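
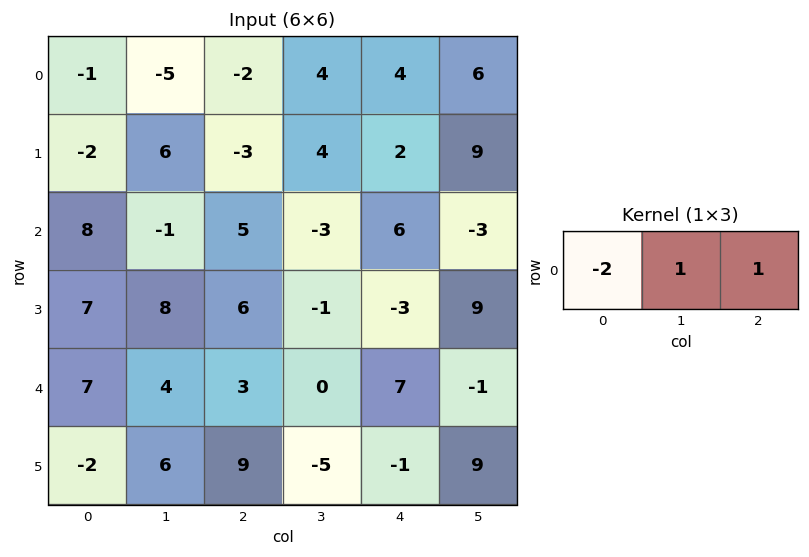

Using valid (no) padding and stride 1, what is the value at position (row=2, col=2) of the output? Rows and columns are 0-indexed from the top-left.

The receptive field on the input at this output position is [5 -3 6]. Elementwise product with the kernel and sum: 5·-2 + -3·1 + 6·1.

-7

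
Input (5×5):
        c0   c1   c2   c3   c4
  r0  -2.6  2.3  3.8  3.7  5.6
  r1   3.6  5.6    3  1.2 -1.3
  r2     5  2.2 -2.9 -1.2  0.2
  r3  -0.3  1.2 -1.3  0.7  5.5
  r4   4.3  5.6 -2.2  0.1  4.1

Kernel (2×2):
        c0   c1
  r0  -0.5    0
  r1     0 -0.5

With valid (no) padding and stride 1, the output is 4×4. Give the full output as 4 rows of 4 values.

-1.5 -2.65 -2.5 -1.2
-2.9 -1.35 -0.9 -0.7
-3.1 -0.45 1.1 -2.15
-2.65 0.5 0.6 -2.4

Output[0,0]: The receptive field on the input at this output position is [-2.6 2.3 / 3.6 5.6]. Elementwise product with the kernel and sum: -2.6·-0.5 + 5.6·-0.5.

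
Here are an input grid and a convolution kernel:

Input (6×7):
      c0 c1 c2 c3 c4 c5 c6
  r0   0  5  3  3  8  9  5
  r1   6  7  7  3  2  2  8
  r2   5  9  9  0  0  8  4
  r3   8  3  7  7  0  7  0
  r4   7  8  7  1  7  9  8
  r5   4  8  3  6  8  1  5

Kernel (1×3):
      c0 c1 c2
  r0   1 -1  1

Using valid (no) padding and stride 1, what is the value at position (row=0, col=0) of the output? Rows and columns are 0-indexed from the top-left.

-2

The receptive field on the input at this output position is [0 5 3]. Elementwise product with the kernel and sum: 0·1 + 5·-1 + 3·1.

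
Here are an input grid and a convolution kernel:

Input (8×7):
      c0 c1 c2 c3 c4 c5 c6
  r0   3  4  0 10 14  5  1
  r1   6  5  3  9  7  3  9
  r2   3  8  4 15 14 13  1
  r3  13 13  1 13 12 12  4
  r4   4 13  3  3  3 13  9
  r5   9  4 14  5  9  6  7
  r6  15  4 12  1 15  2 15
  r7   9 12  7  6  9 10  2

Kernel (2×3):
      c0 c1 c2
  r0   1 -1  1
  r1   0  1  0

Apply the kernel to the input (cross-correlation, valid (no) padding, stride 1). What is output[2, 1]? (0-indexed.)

20

The receptive field on the input at this output position is [8 4 15 / 13 1 13]. Elementwise product with the kernel and sum: 8·1 + 4·-1 + 15·1 + 1·1.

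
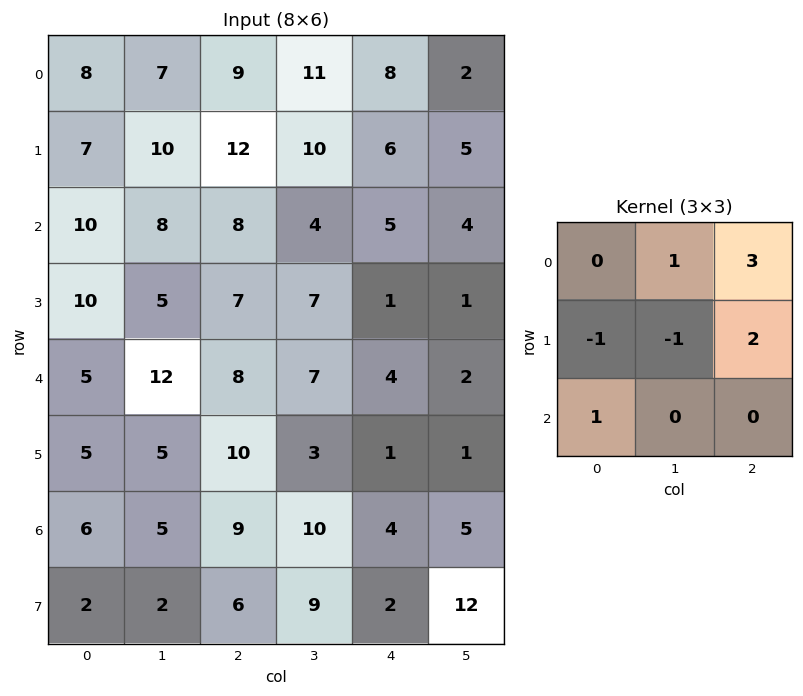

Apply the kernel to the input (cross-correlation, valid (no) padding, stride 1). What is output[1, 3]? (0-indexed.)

27

The receptive field on the input at this output position is [10 6 5 / 4 5 4 / 7 1 1]. Elementwise product with the kernel and sum: 6·1 + 5·3 + 4·-1 + 5·-1 + 4·2 + 7·1.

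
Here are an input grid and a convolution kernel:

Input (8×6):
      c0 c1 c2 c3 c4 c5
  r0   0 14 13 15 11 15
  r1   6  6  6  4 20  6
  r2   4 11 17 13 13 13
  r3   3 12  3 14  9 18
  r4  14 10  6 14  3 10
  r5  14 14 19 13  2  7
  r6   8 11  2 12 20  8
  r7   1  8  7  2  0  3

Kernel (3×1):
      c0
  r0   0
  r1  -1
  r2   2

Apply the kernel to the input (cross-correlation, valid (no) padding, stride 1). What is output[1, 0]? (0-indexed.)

The receptive field on the input at this output position is [6 / 4 / 3]. Elementwise product with the kernel and sum: 4·-1 + 3·2.

2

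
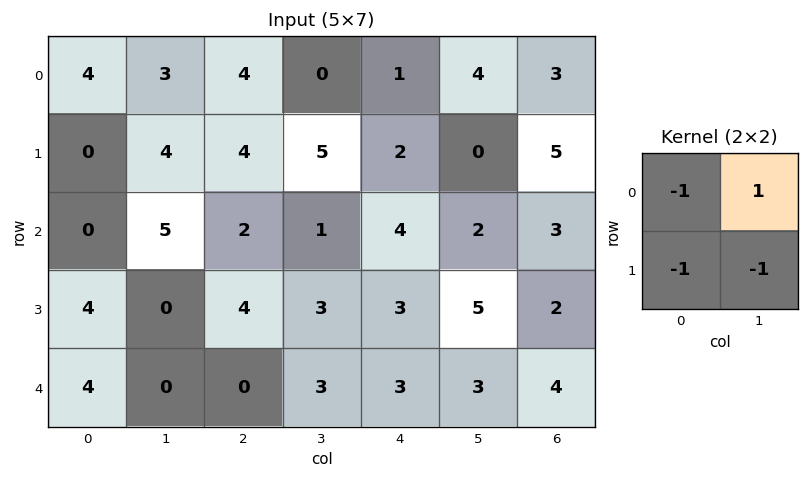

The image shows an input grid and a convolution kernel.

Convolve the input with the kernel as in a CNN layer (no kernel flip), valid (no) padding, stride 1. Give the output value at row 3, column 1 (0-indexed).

The receptive field on the input at this output position is [0 4 / 0 0]. Elementwise product with the kernel and sum: 0·-1 + 4·1 + 0·-1 + 0·-1.

4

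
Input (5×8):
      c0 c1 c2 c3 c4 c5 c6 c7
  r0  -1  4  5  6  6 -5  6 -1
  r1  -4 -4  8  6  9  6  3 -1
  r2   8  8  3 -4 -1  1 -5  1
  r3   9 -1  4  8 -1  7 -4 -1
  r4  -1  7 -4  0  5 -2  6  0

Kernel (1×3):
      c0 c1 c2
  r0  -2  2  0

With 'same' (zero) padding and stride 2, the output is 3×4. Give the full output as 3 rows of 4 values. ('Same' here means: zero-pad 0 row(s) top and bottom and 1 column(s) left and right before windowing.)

Output[0,0]: The receptive field on the zero-padded input at this output position is [0 -1 4]. Elementwise product with the kernel and sum: 0·-2 + -1·2.
Output[0,1]: The receptive field on the zero-padded input at this output position is [4 5 6]. Elementwise product with the kernel and sum: 4·-2 + 5·2.

-2 2 0 22
16 -10 6 -12
-2 -22 10 16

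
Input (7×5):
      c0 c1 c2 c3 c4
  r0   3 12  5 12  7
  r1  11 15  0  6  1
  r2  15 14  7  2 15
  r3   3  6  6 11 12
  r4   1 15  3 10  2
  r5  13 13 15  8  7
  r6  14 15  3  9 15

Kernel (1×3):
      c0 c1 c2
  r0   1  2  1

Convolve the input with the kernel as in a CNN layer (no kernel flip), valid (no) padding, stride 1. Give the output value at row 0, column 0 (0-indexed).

32

The receptive field on the input at this output position is [3 12 5]. Elementwise product with the kernel and sum: 3·1 + 12·2 + 5·1.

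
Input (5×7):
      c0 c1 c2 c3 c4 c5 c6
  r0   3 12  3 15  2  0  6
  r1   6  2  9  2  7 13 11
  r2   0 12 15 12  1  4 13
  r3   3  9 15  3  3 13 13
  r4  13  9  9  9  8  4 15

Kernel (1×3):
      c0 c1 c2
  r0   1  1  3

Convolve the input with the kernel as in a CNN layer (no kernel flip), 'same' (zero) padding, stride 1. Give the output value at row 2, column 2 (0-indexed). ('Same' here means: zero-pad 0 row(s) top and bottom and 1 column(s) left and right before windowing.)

The receptive field on the zero-padded input at this output position is [12 15 12]. Elementwise product with the kernel and sum: 12·1 + 15·1 + 12·3.

63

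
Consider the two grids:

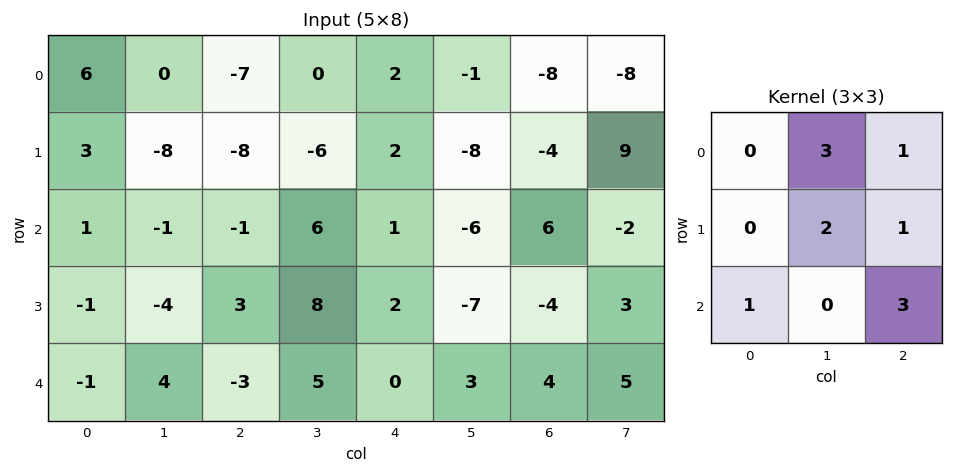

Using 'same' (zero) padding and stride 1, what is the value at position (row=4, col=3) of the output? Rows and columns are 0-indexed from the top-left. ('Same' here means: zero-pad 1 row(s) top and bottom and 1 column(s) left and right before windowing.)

36

The receptive field on the zero-padded input at this output position is [3 8 2 / -3 5 0 / 0 0 0]. Elementwise product with the kernel and sum: 8·3 + 2·1 + 5·2 + 0·1 + 0·1 + 0·3.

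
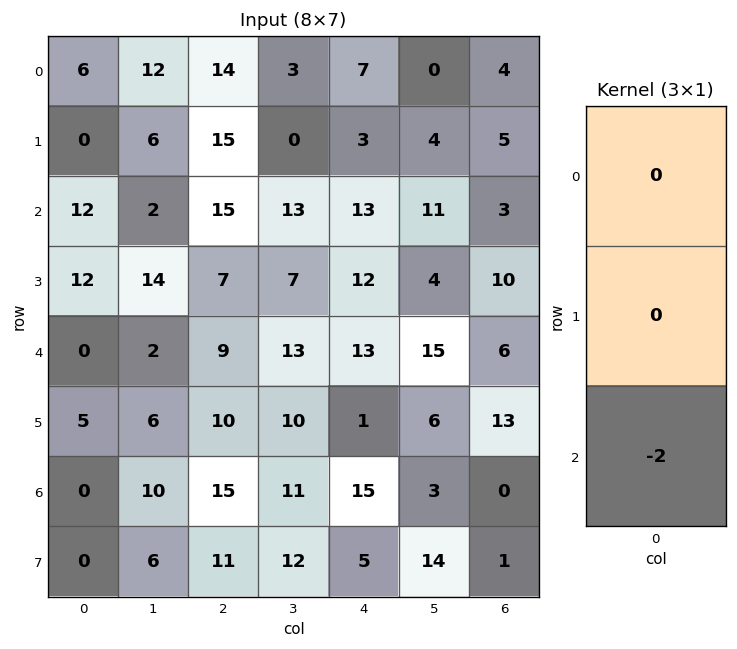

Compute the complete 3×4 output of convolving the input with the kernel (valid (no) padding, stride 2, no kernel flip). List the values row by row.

-24 -30 -26 -6
0 -18 -26 -12
0 -30 -30 0

Output[0,0]: The receptive field on the input at this output position is [6 / 0 / 12]. Elementwise product with the kernel and sum: 12·-2.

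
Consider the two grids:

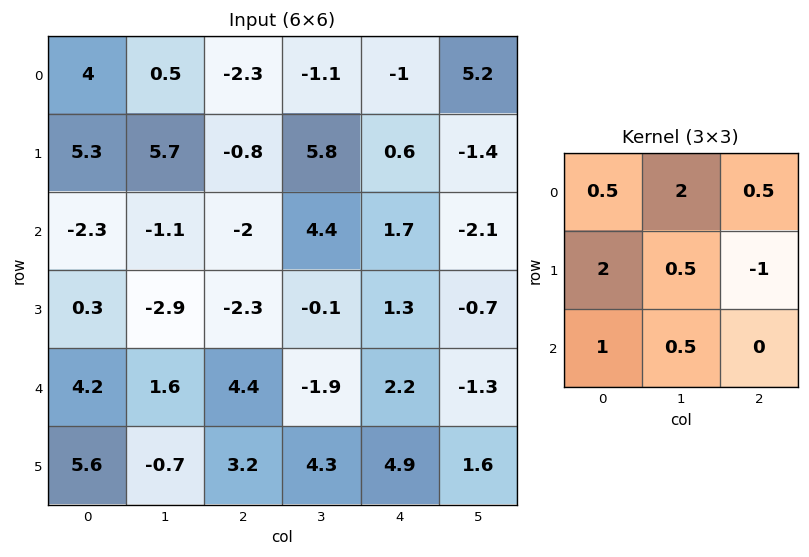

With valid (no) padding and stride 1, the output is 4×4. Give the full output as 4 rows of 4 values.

13.25 -1.8 -2.95 18.6
9.35 -7.5 5.65 15.7
2.1 -5.4 6.15 4.9
3.25 2.1 10.3 7.55

Output[0,0]: The receptive field on the input at this output position is [4 0.5 -2.3 / 5.3 5.7 -0.8 / -2.3 -1.1 -2]. Elementwise product with the kernel and sum: 4·0.5 + 0.5·2 + -2.3·0.5 + 5.3·2 + 5.7·0.5 + -0.8·-1 + -2.3·1 + -1.1·0.5.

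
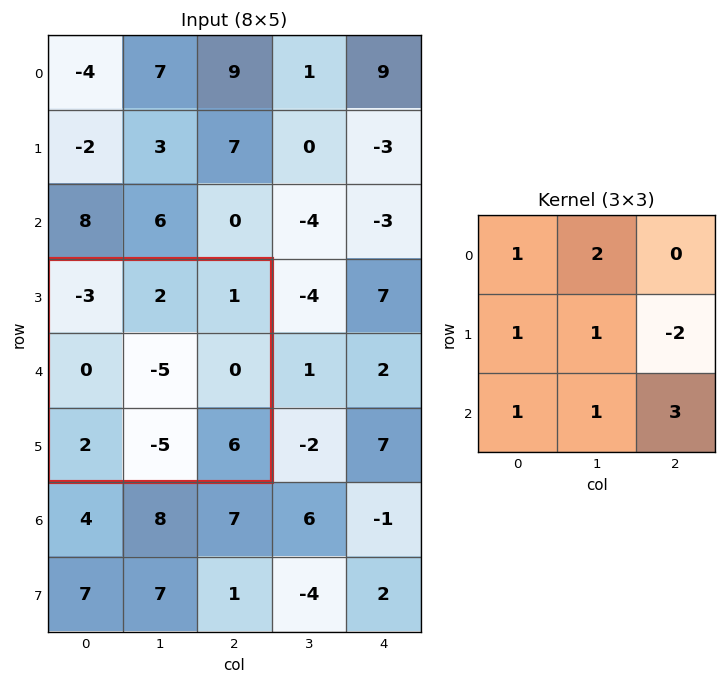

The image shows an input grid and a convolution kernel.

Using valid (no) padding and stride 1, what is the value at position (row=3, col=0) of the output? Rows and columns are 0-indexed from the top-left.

The receptive field on the input at this output position is [-3 2 1 / 0 -5 0 / 2 -5 6]. Elementwise product with the kernel and sum: -3·1 + 2·2 + 0·1 + -5·1 + 0·-2 + 2·1 + -5·1 + 6·3.

11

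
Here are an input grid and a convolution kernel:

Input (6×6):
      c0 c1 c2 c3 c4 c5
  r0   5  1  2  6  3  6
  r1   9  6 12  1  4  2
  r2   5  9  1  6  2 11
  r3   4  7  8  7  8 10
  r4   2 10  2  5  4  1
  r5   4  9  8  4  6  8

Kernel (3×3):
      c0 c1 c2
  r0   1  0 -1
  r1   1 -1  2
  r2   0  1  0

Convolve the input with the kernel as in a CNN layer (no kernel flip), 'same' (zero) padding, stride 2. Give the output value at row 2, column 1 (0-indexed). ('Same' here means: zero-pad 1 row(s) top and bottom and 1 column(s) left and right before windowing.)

26

The receptive field on the zero-padded input at this output position is [7 8 7 / 10 2 5 / 9 8 4]. Elementwise product with the kernel and sum: 7·1 + 7·-1 + 10·1 + 2·-1 + 5·2 + 8·1.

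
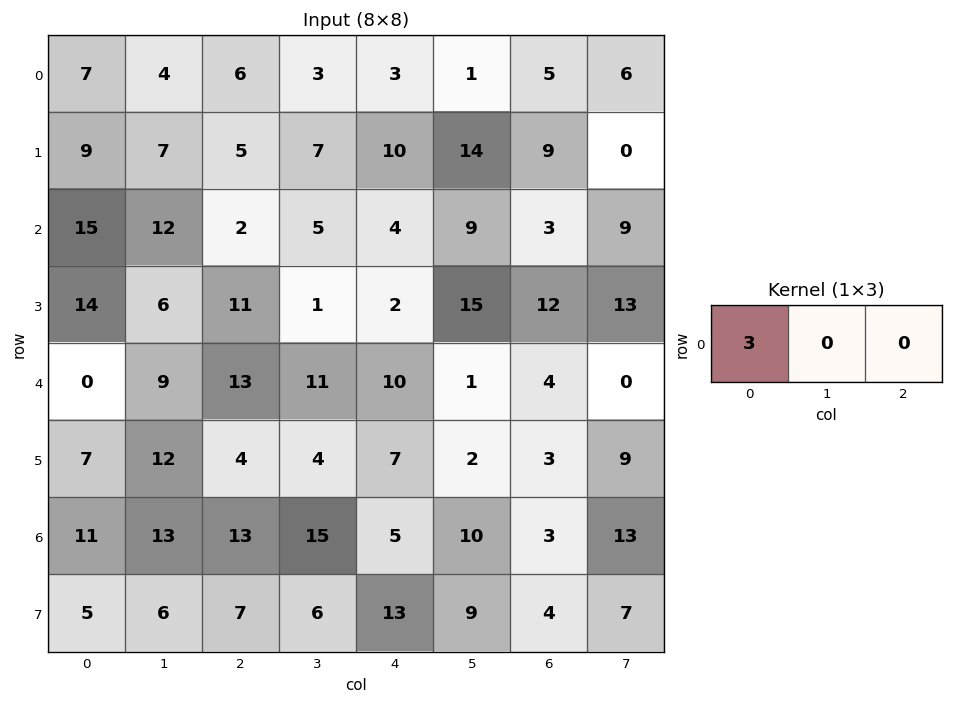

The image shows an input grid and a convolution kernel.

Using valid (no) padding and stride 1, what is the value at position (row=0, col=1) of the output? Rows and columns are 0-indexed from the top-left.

The receptive field on the input at this output position is [4 6 3]. Elementwise product with the kernel and sum: 4·3.

12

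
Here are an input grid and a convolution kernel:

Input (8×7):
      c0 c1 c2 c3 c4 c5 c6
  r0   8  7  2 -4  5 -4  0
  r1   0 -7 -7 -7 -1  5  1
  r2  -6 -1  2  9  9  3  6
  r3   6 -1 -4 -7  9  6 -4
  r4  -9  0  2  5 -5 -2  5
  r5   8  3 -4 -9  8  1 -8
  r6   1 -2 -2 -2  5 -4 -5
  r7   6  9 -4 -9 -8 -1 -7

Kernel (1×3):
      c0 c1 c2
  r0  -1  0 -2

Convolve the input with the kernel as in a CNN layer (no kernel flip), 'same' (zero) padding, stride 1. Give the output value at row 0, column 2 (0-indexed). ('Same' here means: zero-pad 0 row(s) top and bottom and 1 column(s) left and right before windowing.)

The receptive field on the zero-padded input at this output position is [7 2 -4]. Elementwise product with the kernel and sum: 7·-1 + -4·-2.

1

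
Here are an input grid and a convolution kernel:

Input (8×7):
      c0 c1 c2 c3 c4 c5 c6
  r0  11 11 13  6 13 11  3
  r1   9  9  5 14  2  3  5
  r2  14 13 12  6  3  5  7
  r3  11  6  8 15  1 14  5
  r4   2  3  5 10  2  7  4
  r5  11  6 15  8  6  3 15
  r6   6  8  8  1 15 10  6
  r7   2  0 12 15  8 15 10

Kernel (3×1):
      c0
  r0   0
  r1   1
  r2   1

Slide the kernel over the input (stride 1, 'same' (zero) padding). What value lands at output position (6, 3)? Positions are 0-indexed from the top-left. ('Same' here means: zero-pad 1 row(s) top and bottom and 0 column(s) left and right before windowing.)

The receptive field on the zero-padded input at this output position is [8 / 1 / 15]. Elementwise product with the kernel and sum: 1·1 + 15·1.

16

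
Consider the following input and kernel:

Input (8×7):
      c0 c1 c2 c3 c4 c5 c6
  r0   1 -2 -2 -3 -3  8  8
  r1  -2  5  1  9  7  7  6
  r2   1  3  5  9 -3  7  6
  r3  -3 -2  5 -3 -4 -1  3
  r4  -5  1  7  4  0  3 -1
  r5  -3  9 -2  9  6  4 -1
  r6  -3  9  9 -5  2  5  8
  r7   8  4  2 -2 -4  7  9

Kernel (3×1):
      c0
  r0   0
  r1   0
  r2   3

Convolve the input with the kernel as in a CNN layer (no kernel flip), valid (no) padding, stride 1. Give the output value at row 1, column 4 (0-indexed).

The receptive field on the input at this output position is [7 / -3 / -4]. Elementwise product with the kernel and sum: -4·3.

-12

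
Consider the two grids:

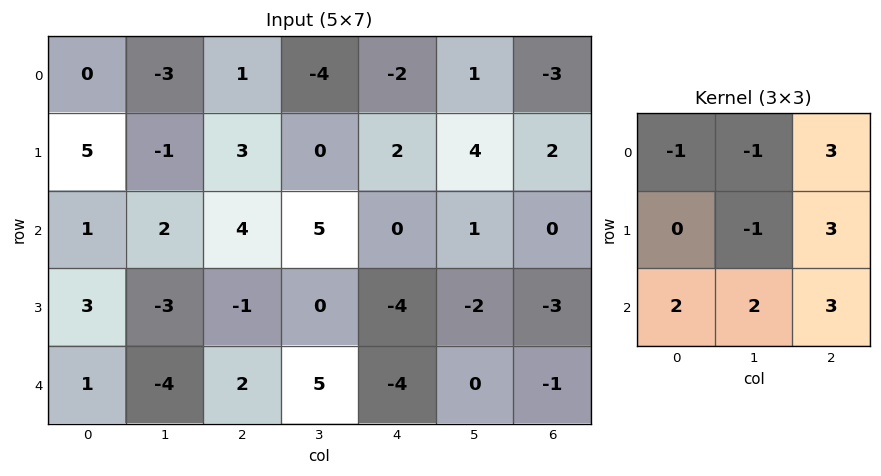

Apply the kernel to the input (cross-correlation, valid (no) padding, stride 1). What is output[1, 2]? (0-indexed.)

-16

The receptive field on the input at this output position is [3 0 2 / 4 5 0 / -1 0 -4]. Elementwise product with the kernel and sum: 3·-1 + 0·-1 + 2·3 + 5·-1 + 0·3 + -1·2 + 0·2 + -4·3.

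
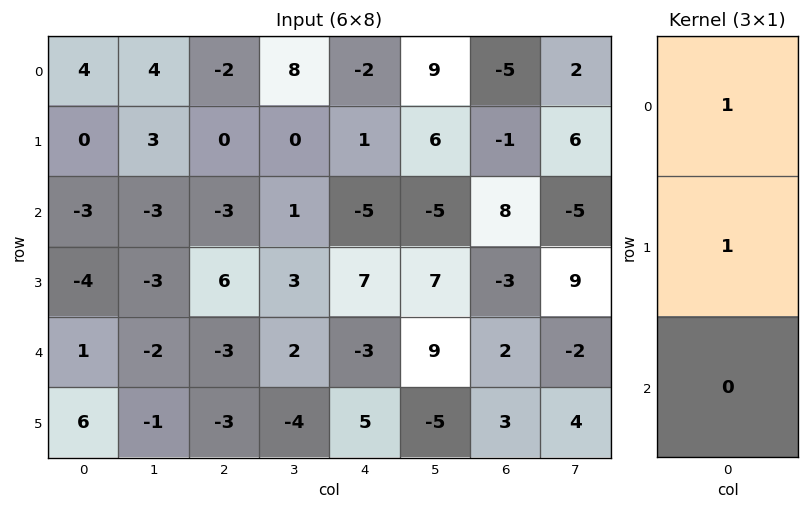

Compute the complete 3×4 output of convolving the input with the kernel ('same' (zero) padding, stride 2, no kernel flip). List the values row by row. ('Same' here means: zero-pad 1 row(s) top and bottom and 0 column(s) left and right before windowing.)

4 -2 -2 -5
-3 -3 -4 7
-3 3 4 -1

Output[0,0]: The receptive field on the zero-padded input at this output position is [0 / 4 / 0]. Elementwise product with the kernel and sum: 0·1 + 4·1.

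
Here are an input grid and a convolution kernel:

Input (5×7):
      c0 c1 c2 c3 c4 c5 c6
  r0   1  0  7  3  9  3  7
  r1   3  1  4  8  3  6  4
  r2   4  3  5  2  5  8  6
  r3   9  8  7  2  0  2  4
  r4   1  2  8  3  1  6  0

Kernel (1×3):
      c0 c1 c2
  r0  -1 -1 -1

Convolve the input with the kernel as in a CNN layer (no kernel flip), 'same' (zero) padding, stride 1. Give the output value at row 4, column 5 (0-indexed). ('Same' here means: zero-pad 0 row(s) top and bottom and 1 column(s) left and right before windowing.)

The receptive field on the zero-padded input at this output position is [1 6 0]. Elementwise product with the kernel and sum: 1·-1 + 6·-1 + 0·-1.

-7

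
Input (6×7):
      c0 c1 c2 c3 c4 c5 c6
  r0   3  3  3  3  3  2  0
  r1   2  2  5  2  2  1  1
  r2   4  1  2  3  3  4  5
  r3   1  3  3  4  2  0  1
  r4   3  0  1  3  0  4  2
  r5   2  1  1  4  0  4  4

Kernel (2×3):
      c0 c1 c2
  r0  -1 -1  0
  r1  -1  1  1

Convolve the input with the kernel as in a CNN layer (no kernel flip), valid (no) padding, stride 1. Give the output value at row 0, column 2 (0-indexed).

The receptive field on the input at this output position is [3 3 3 / 5 2 2]. Elementwise product with the kernel and sum: 3·-1 + 3·-1 + 5·-1 + 2·1 + 2·1.

-7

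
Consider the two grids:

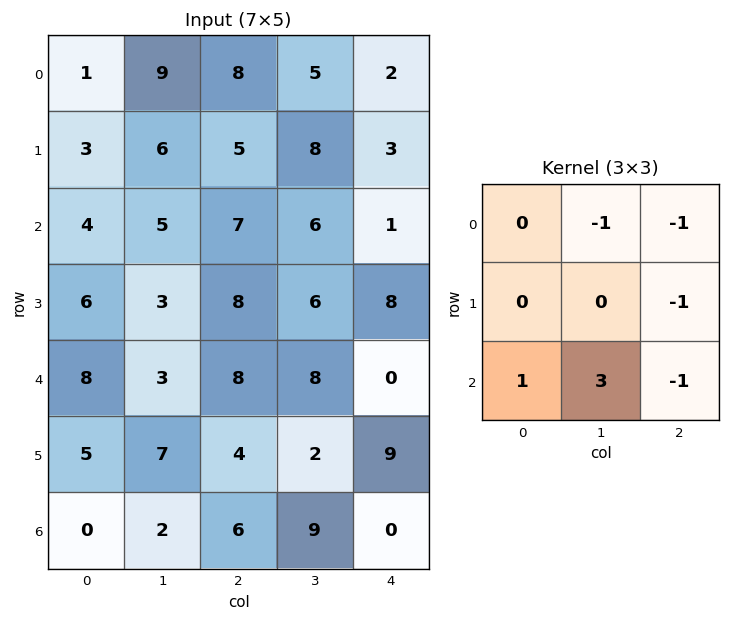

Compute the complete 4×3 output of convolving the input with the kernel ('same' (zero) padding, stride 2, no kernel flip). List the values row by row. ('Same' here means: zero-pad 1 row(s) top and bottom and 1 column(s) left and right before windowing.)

Output[0,0]: The receptive field on the zero-padded input at this output position is [0 0 0 / 0 1 9 / 0 3 6]. Elementwise product with the kernel and sum: 0·-1 + 0·-1 + 9·-1 + 0·1 + 3·3 + 6·-1.
Output[0,1]: The receptive field on the zero-padded input at this output position is [0 0 0 / 9 8 5 / 6 5 8]. Elementwise product with the kernel and sum: 0·-1 + 0·-1 + 5·-1 + 6·1 + 5·3 + 8·-1.

-6 8 17
1 2 27
-4 -5 21
-14 -15 -9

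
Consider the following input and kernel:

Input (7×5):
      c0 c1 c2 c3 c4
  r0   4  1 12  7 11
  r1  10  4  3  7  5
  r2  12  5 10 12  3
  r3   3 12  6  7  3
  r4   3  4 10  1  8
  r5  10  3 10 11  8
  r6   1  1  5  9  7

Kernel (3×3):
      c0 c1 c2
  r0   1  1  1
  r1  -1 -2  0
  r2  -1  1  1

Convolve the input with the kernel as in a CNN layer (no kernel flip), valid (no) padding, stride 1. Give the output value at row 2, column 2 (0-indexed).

4

The receptive field on the input at this output position is [10 12 3 / 6 7 3 / 10 1 8]. Elementwise product with the kernel and sum: 10·1 + 12·1 + 3·1 + 6·-1 + 7·-2 + 10·-1 + 1·1 + 8·1.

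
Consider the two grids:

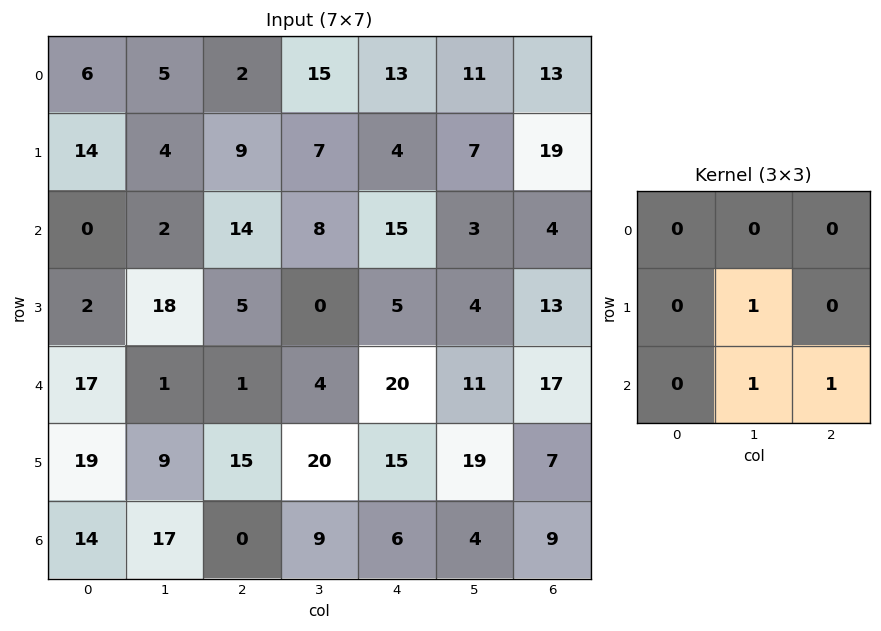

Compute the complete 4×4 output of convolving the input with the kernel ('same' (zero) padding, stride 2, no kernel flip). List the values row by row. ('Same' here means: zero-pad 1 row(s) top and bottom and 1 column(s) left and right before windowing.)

24 18 24 32
20 19 24 17
45 36 54 24
14 0 6 9

Output[0,0]: The receptive field on the zero-padded input at this output position is [0 0 0 / 0 6 5 / 0 14 4]. Elementwise product with the kernel and sum: 6·1 + 14·1 + 4·1.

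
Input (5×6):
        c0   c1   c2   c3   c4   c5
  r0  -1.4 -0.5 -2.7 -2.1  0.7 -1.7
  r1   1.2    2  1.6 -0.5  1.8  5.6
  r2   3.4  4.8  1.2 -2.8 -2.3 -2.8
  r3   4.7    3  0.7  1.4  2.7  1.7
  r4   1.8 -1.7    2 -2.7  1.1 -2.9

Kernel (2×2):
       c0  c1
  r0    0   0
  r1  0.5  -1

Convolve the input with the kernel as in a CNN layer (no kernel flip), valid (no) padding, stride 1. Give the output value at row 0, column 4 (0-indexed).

The receptive field on the input at this output position is [0.7 -1.7 / 1.8 5.6]. Elementwise product with the kernel and sum: 1.8·0.5 + 5.6·-1.

-4.7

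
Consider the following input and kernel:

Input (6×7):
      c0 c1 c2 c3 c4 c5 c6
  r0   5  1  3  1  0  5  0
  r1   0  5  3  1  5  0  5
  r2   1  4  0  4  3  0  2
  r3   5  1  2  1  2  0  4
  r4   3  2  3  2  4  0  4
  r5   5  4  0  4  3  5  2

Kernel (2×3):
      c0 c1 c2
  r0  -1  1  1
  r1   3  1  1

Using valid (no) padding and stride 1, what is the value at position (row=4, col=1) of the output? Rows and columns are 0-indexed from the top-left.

The receptive field on the input at this output position is [2 3 2 / 4 0 4]. Elementwise product with the kernel and sum: 2·-1 + 3·1 + 2·1 + 4·3 + 0·1 + 4·1.

19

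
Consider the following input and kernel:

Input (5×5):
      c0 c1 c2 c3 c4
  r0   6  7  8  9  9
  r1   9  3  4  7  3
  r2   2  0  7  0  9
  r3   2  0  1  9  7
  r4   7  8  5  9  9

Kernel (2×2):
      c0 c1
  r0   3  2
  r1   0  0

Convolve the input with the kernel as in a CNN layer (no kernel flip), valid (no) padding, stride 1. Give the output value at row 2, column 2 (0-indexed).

21

The receptive field on the input at this output position is [7 0 / 1 9]. Elementwise product with the kernel and sum: 7·3 + 0·2.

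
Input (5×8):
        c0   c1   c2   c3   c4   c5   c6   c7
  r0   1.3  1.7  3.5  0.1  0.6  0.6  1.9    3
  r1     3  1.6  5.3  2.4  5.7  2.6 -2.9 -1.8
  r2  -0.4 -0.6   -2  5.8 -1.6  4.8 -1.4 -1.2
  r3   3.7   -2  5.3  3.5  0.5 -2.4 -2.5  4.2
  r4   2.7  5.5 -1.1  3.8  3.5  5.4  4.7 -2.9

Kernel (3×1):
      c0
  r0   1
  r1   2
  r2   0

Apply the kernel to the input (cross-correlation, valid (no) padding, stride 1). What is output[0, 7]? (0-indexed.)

The receptive field on the input at this output position is [3 / -1.8 / -1.2]. Elementwise product with the kernel and sum: 3·1 + -1.8·2.

-0.6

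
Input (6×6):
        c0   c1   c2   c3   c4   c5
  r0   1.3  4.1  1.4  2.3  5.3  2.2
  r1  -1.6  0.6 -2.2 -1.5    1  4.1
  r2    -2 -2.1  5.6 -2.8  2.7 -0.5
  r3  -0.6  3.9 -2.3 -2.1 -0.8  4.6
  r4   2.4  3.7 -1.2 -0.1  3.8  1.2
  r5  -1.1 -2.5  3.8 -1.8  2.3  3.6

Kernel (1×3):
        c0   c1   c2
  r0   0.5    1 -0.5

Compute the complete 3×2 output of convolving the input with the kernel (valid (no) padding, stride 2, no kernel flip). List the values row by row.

Output[0,0]: The receptive field on the input at this output position is [1.3 4.1 1.4]. Elementwise product with the kernel and sum: 1.3·0.5 + 4.1·1 + 1.4·-0.5.

4.05 0.35
-5.9 -1.35
5.5 -2.6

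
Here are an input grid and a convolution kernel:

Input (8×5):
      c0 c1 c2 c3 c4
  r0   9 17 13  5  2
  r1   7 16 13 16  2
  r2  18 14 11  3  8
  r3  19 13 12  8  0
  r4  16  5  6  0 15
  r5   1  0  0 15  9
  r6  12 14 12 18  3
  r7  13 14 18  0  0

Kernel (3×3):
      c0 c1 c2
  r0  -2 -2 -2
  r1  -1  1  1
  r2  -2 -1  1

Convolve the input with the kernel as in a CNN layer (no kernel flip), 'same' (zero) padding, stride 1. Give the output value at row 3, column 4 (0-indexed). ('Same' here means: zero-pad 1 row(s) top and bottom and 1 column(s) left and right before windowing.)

-45

The receptive field on the zero-padded input at this output position is [3 8 0 / 8 0 0 / 0 15 0]. Elementwise product with the kernel and sum: 3·-2 + 8·-2 + 0·-2 + 8·-1 + 0·1 + 0·1 + 0·-2 + 15·-1 + 0·1.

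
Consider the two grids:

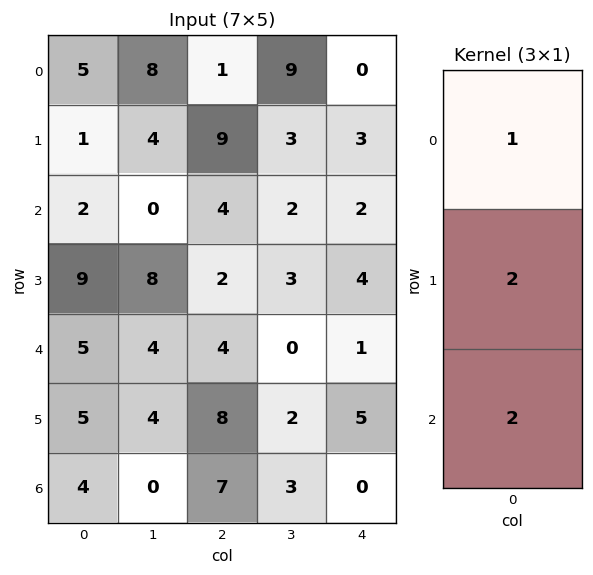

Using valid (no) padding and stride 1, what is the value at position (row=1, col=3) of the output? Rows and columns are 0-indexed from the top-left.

13

The receptive field on the input at this output position is [3 / 2 / 3]. Elementwise product with the kernel and sum: 3·1 + 2·2 + 3·2.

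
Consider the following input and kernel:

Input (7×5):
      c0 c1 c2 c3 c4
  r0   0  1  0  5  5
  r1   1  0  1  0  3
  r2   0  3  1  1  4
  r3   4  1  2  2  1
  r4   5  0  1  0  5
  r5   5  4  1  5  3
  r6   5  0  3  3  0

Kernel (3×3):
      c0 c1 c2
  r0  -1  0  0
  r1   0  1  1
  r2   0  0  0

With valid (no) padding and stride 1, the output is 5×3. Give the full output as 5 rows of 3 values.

1 0 3
3 2 4
3 1 2
-3 0 3
0 6 7

Output[0,0]: The receptive field on the input at this output position is [0 1 0 / 1 0 1 / 0 3 1]. Elementwise product with the kernel and sum: 0·-1 + 0·1 + 1·1.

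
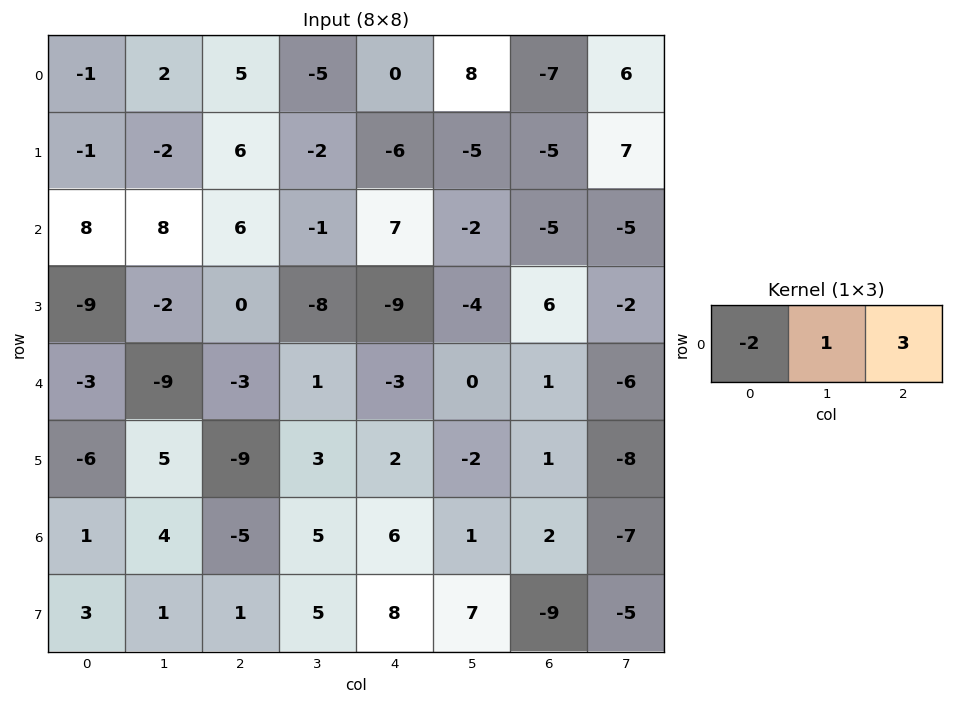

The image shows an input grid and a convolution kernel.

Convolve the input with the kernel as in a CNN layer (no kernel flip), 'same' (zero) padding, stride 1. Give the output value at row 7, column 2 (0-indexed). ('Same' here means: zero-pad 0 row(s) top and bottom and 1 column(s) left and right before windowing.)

The receptive field on the zero-padded input at this output position is [1 1 5]. Elementwise product with the kernel and sum: 1·-2 + 1·1 + 5·3.

14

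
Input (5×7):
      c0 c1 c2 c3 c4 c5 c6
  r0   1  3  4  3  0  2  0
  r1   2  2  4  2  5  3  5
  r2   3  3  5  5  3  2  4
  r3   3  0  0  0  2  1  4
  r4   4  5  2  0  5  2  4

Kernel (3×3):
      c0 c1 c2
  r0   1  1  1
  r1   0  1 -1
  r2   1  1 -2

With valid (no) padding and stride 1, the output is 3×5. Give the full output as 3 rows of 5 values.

2 10 8 11 -3
9 8 9 11 6
16 20 3 12 5

Output[0,0]: The receptive field on the input at this output position is [1 3 4 / 2 2 4 / 3 3 5]. Elementwise product with the kernel and sum: 1·1 + 3·1 + 4·1 + 2·1 + 4·-1 + 3·1 + 3·1 + 5·-2.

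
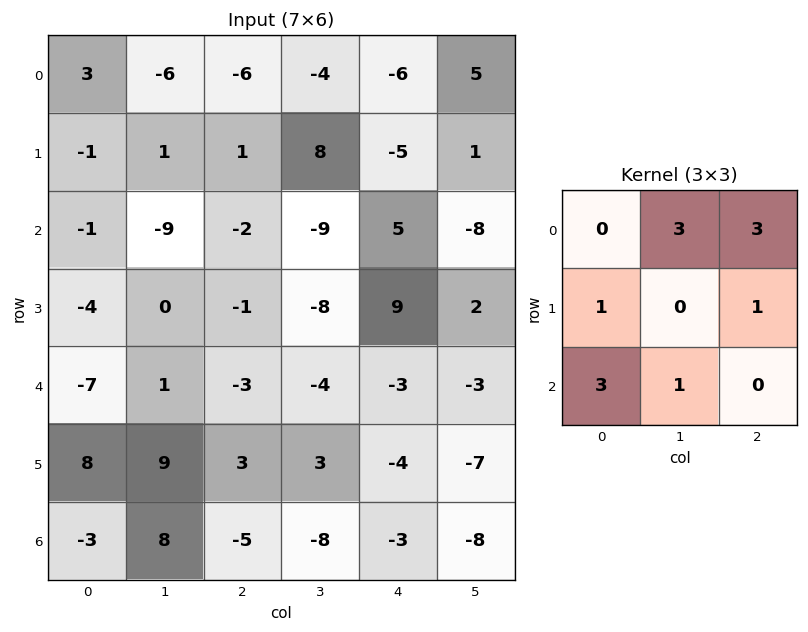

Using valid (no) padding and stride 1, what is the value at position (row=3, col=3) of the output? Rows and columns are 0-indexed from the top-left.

The receptive field on the input at this output position is [-8 9 2 / -4 -3 -3 / 3 -4 -7]. Elementwise product with the kernel and sum: 9·3 + 2·3 + -4·1 + -3·1 + 3·3 + -4·1.

31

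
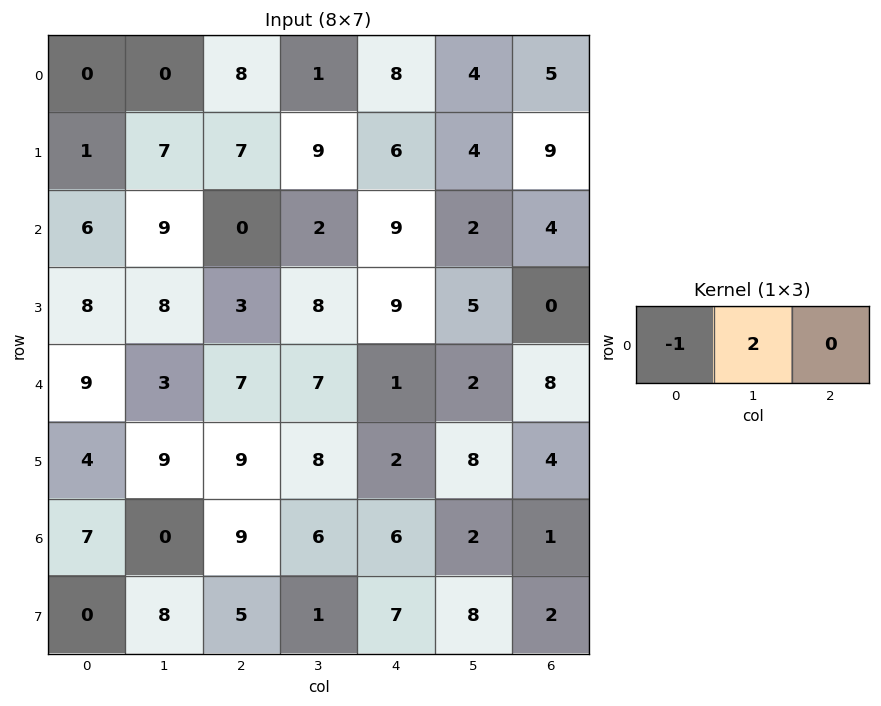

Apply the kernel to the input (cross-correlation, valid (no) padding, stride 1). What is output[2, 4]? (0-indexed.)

-5

The receptive field on the input at this output position is [9 2 4]. Elementwise product with the kernel and sum: 9·-1 + 2·2.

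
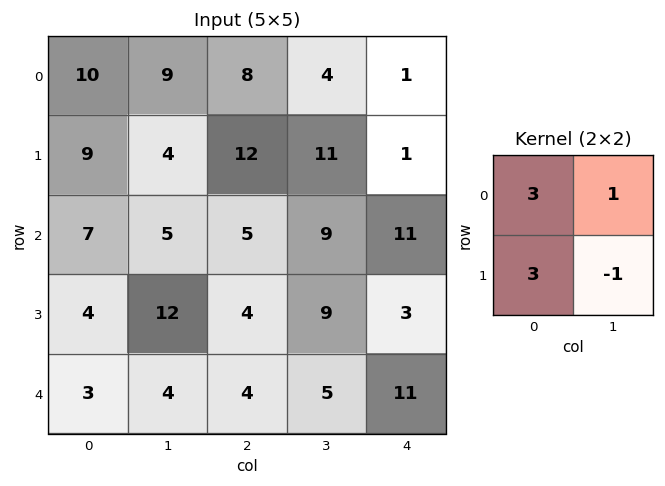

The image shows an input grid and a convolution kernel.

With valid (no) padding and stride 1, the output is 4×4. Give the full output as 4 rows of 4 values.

Output[0,0]: The receptive field on the input at this output position is [10 9 / 9 4]. Elementwise product with the kernel and sum: 10·3 + 9·1 + 9·3 + 4·-1.

62 35 53 45
47 34 53 50
26 52 27 62
29 48 28 34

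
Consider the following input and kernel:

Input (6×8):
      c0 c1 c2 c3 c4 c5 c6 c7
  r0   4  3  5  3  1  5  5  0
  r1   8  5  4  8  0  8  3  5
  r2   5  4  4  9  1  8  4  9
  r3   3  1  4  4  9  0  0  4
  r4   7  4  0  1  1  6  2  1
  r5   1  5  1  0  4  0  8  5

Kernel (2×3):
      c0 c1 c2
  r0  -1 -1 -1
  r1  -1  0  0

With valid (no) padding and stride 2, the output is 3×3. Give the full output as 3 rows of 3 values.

Output[0,0]: The receptive field on the input at this output position is [4 3 5 / 8 5 4]. Elementwise product with the kernel and sum: 4·-1 + 3·-1 + 5·-1 + 8·-1.
Output[0,1]: The receptive field on the input at this output position is [5 3 1 / 4 8 0]. Elementwise product with the kernel and sum: 5·-1 + 3·-1 + 1·-1 + 4·-1.

-20 -13 -11
-16 -18 -22
-12 -3 -13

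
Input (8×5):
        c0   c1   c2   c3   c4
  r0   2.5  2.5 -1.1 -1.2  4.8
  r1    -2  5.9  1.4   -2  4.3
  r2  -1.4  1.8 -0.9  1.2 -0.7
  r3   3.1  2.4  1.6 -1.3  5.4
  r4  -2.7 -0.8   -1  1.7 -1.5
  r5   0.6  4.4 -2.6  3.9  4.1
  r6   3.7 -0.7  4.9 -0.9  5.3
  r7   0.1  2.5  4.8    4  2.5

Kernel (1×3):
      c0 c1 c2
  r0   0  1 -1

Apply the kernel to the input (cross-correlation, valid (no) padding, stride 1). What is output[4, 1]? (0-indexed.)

The receptive field on the input at this output position is [-0.8 -1 1.7]. Elementwise product with the kernel and sum: -1·1 + 1.7·-1.

-2.7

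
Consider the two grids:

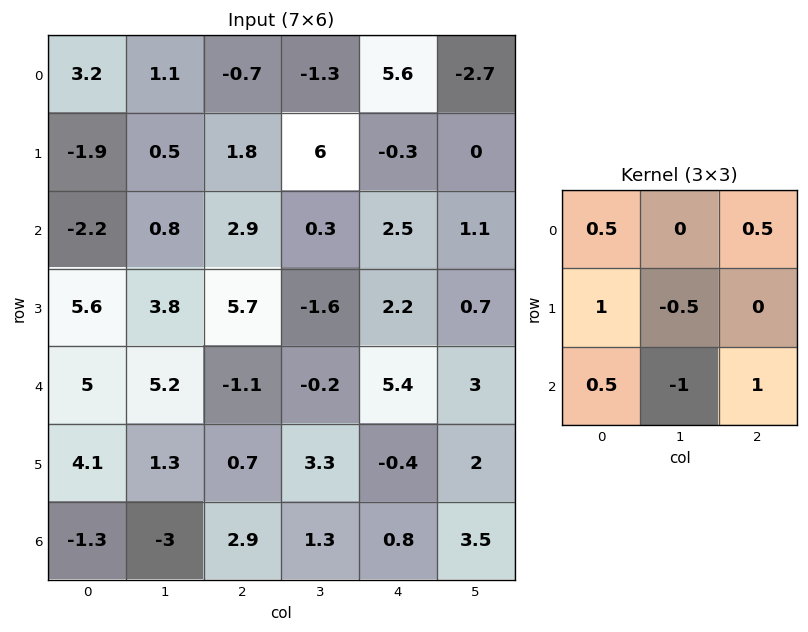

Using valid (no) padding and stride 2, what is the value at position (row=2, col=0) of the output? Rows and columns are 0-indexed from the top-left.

10.65

The receptive field on the input at this output position is [5 5.2 -1.1 / 4.1 1.3 0.7 / -1.3 -3 2.9]. Elementwise product with the kernel and sum: 5·0.5 + -1.1·0.5 + 4.1·1 + 1.3·-0.5 + -1.3·0.5 + -3·-1 + 2.9·1.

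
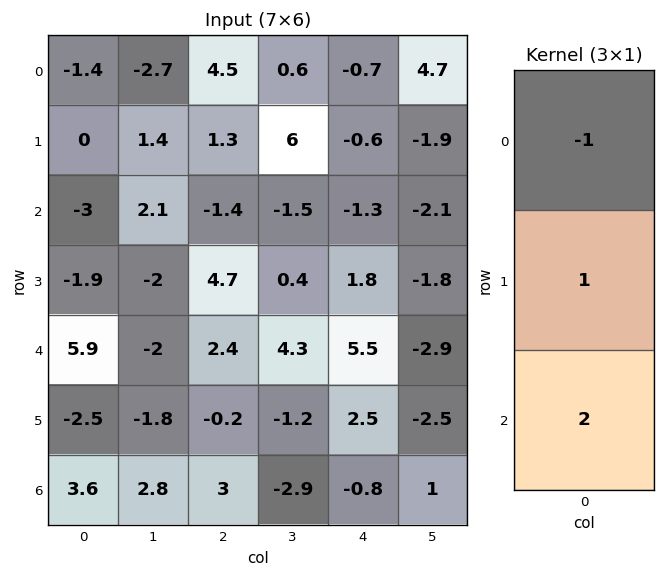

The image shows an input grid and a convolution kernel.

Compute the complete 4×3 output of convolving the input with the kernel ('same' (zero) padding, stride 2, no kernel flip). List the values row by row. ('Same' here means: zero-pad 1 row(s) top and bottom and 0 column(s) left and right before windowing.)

Output[0,0]: The receptive field on the zero-padded input at this output position is [0 / -1.4 / 0]. Elementwise product with the kernel and sum: 0·-1 + -1.4·1 + 0·2.

-1.4 7.1 -1.9
-6.8 6.7 2.9
2.8 -2.7 8.7
6.1 3.2 -3.3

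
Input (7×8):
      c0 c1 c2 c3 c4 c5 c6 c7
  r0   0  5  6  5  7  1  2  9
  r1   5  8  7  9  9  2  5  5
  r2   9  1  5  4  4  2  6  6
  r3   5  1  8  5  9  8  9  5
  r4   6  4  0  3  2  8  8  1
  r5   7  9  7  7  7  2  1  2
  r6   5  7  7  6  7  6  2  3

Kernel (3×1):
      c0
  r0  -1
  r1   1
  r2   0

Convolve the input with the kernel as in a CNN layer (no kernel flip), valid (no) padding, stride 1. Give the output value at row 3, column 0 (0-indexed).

1

The receptive field on the input at this output position is [5 / 6 / 7]. Elementwise product with the kernel and sum: 5·-1 + 6·1.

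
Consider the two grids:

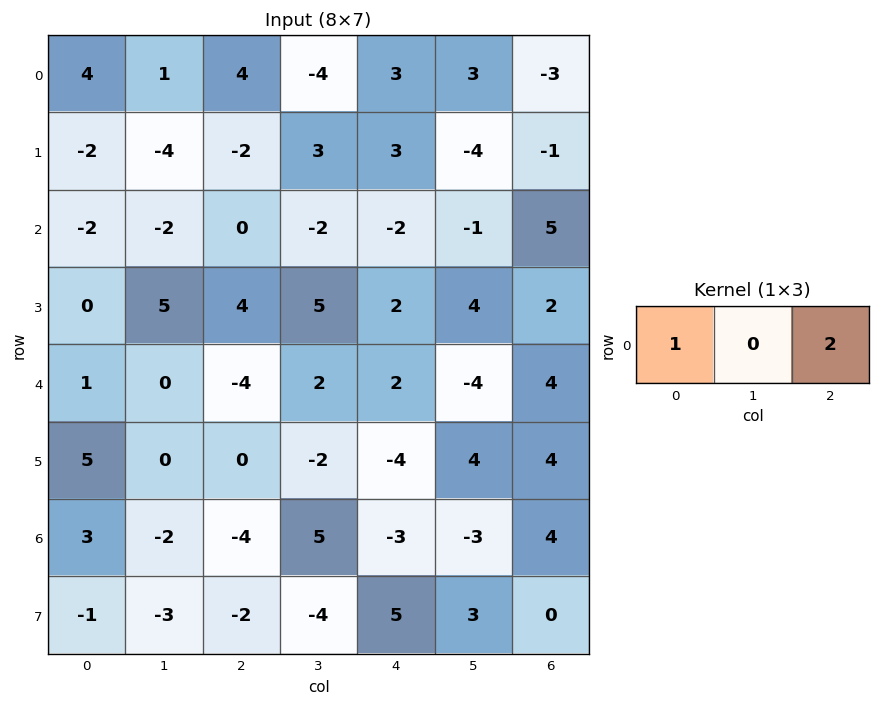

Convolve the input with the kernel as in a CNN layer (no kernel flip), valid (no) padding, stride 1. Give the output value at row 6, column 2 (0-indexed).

-10

The receptive field on the input at this output position is [-4 5 -3]. Elementwise product with the kernel and sum: -4·1 + -3·2.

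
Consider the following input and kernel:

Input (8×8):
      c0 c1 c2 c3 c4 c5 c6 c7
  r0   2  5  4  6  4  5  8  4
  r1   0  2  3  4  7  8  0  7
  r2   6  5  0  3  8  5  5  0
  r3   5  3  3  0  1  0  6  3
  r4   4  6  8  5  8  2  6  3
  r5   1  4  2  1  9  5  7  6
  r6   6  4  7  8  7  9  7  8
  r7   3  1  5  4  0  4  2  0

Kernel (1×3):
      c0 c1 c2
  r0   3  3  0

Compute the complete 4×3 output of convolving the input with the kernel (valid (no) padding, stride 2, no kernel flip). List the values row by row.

21 30 27
33 9 39
30 39 30
30 45 48

Output[0,0]: The receptive field on the input at this output position is [2 5 4]. Elementwise product with the kernel and sum: 2·3 + 5·3.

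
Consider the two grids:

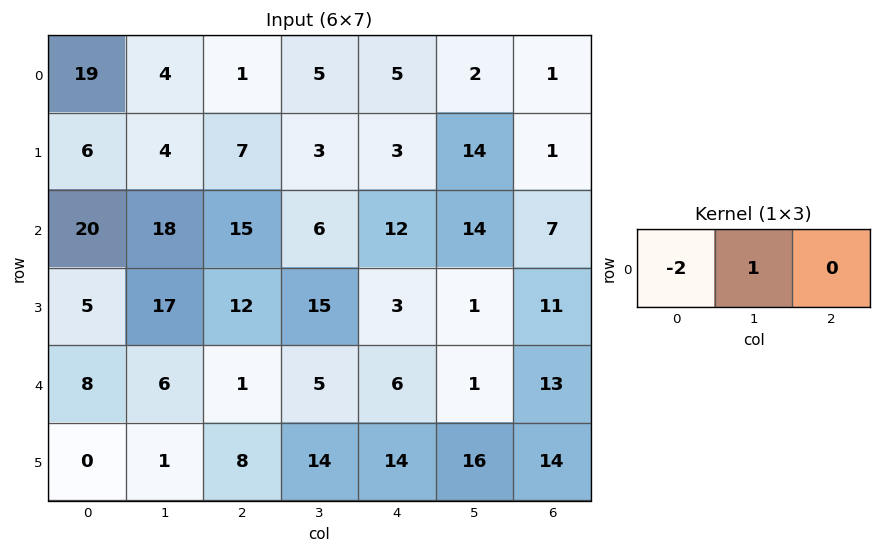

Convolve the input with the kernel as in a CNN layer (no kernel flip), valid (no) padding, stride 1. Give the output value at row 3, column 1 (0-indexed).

-22

The receptive field on the input at this output position is [17 12 15]. Elementwise product with the kernel and sum: 17·-2 + 12·1.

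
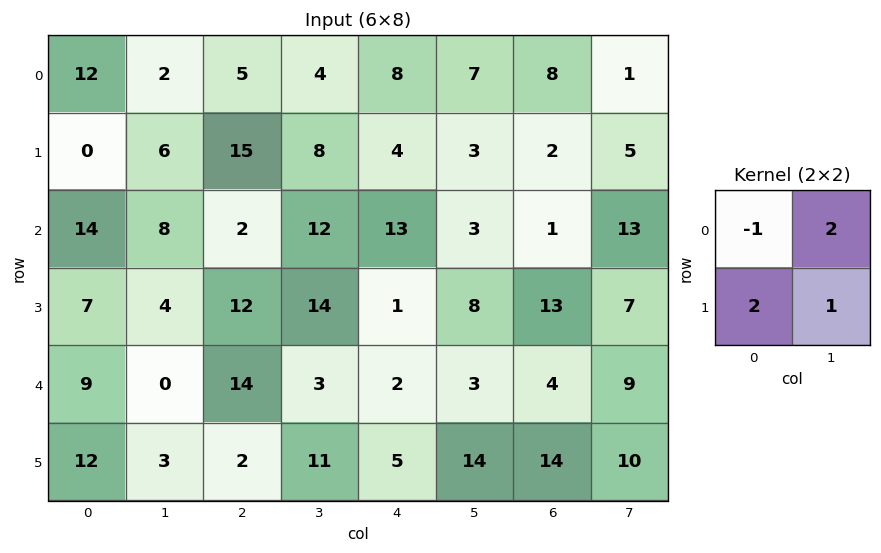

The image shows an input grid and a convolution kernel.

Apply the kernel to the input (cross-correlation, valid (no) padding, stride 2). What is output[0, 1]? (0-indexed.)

The receptive field on the input at this output position is [5 4 / 15 8]. Elementwise product with the kernel and sum: 5·-1 + 4·2 + 15·2 + 8·1.

41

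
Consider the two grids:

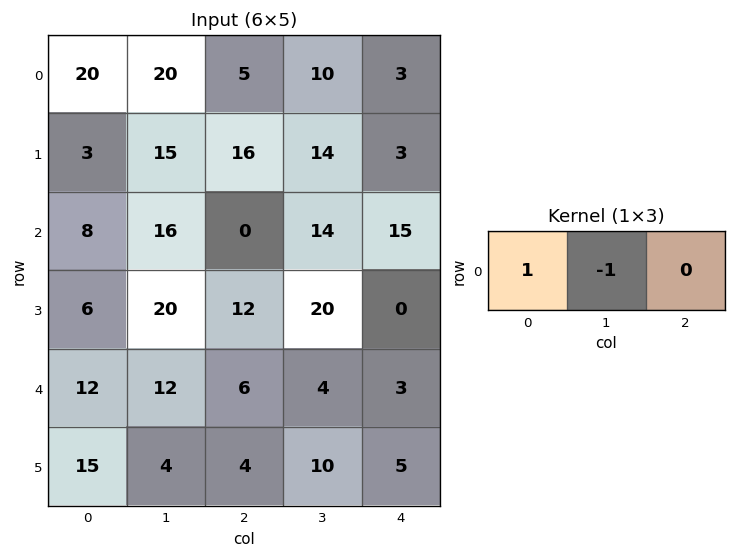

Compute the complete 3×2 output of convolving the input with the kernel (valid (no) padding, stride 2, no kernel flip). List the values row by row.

Output[0,0]: The receptive field on the input at this output position is [20 20 5]. Elementwise product with the kernel and sum: 20·1 + 20·-1.

0 -5
-8 -14
0 2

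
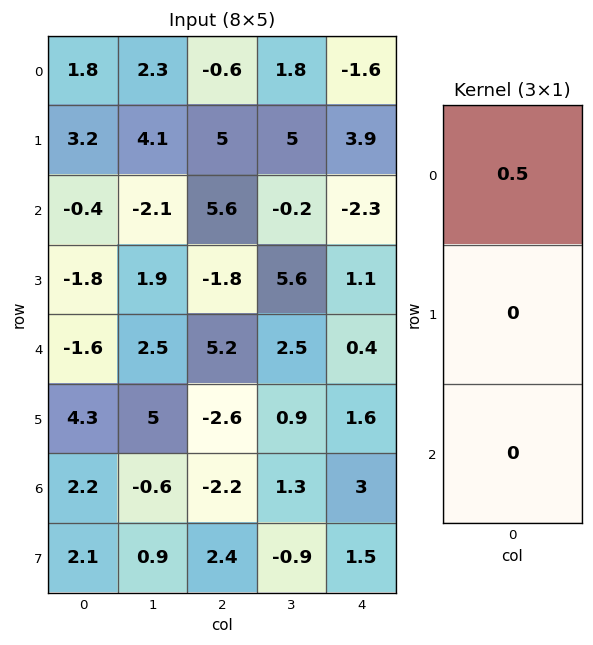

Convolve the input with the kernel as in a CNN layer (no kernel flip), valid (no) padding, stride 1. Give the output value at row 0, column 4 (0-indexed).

-0.8

The receptive field on the input at this output position is [-1.6 / 3.9 / -2.3]. Elementwise product with the kernel and sum: -1.6·0.5.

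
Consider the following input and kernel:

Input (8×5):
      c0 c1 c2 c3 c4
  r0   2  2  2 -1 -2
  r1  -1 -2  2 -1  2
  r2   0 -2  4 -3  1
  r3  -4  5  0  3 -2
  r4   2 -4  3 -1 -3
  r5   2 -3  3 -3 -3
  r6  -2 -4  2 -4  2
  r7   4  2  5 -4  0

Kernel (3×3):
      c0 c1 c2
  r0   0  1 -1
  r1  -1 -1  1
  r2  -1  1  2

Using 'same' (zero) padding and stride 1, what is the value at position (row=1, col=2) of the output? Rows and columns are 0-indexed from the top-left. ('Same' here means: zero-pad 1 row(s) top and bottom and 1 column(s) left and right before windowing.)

The receptive field on the zero-padded input at this output position is [2 2 -1 / -2 2 -1 / -2 4 -3]. Elementwise product with the kernel and sum: 2·1 + -1·-1 + -2·-1 + 2·-1 + -1·1 + -2·-1 + 4·1 + -3·2.

2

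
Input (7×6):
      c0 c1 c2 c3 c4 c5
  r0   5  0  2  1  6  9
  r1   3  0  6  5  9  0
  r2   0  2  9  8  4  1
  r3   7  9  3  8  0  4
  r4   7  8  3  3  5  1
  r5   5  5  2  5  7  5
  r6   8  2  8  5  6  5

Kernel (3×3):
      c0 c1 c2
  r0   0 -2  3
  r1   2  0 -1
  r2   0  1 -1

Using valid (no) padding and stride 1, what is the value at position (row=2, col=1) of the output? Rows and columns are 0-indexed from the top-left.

16

The receptive field on the input at this output position is [2 9 8 / 9 3 8 / 8 3 3]. Elementwise product with the kernel and sum: 9·-2 + 8·3 + 9·2 + 8·-1 + 3·1 + 3·-1.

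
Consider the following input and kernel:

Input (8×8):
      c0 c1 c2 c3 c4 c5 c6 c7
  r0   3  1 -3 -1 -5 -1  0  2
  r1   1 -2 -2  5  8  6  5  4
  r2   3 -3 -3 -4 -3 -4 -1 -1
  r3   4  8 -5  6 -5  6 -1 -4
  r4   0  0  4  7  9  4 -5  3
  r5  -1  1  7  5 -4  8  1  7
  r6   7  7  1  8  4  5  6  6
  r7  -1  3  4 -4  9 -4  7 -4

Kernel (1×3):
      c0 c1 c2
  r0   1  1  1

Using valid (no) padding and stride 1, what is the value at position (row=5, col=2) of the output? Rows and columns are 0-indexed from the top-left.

8

The receptive field on the input at this output position is [7 5 -4]. Elementwise product with the kernel and sum: 7·1 + 5·1 + -4·1.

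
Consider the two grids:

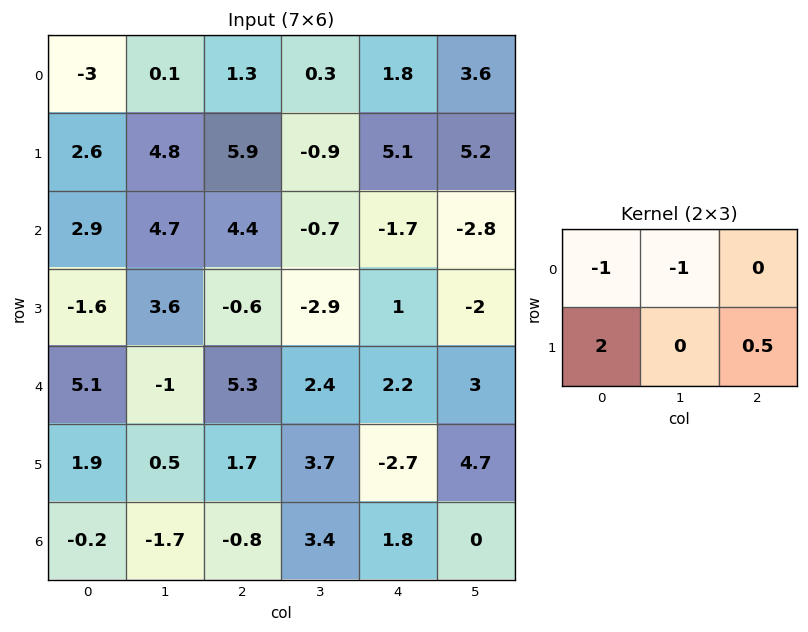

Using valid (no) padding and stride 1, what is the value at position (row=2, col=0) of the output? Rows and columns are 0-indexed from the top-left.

The receptive field on the input at this output position is [2.9 4.7 4.4 / -1.6 3.6 -0.6]. Elementwise product with the kernel and sum: 2.9·-1 + 4.7·-1 + -1.6·2 + -0.6·0.5.

-11.1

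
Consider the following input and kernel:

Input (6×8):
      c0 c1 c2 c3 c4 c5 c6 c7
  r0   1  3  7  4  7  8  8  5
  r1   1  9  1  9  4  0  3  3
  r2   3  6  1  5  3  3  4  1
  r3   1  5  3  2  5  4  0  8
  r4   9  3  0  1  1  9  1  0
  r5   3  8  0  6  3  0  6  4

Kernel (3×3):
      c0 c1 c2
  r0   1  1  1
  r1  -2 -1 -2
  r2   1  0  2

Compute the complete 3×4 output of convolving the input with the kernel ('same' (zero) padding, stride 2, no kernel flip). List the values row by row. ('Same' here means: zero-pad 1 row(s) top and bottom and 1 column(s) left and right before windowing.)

Output[0,0]: The receptive field on the zero-padded input at this output position is [0 0 0 / 0 1 3 / 0 1 9]. Elementwise product with the kernel and sum: 0·1 + 0·1 + 0·1 + 0·-2 + 1·-1 + 3·-2 + 0·1 + 9·2.

11 6 -22 -28
5 5 4 14
7 22 -4 1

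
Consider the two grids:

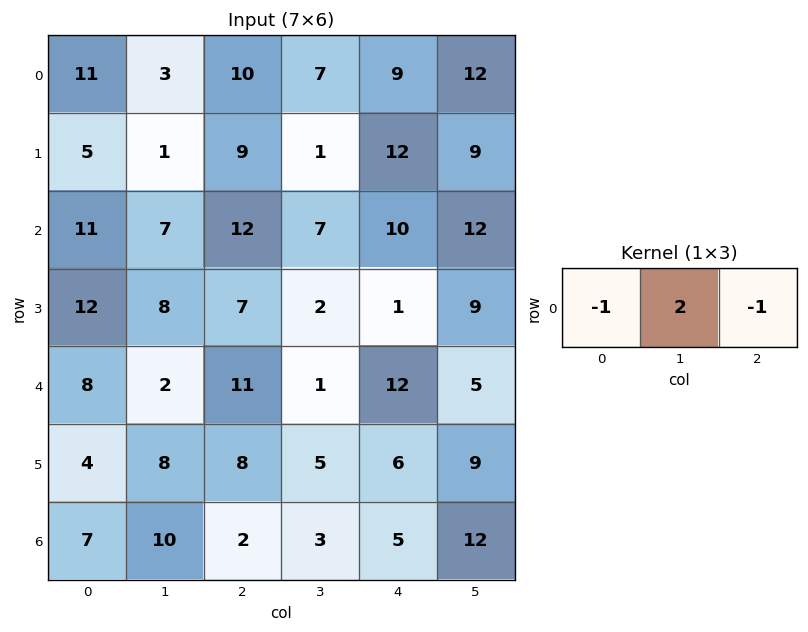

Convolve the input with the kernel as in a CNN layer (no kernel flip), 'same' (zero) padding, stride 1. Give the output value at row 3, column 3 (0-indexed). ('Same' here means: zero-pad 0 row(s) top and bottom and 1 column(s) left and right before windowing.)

-4

The receptive field on the zero-padded input at this output position is [7 2 1]. Elementwise product with the kernel and sum: 7·-1 + 2·2 + 1·-1.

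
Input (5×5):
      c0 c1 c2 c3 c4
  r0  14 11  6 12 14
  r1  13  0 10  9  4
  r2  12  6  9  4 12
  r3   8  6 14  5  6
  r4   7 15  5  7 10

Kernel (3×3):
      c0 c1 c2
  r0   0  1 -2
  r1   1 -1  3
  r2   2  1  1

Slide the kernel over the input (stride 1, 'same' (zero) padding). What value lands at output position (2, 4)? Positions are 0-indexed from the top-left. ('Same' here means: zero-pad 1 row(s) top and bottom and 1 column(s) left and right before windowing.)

The receptive field on the zero-padded input at this output position is [9 4 0 / 4 12 0 / 5 6 0]. Elementwise product with the kernel and sum: 4·1 + 0·-2 + 4·1 + 12·-1 + 0·3 + 5·2 + 6·1 + 0·1.

12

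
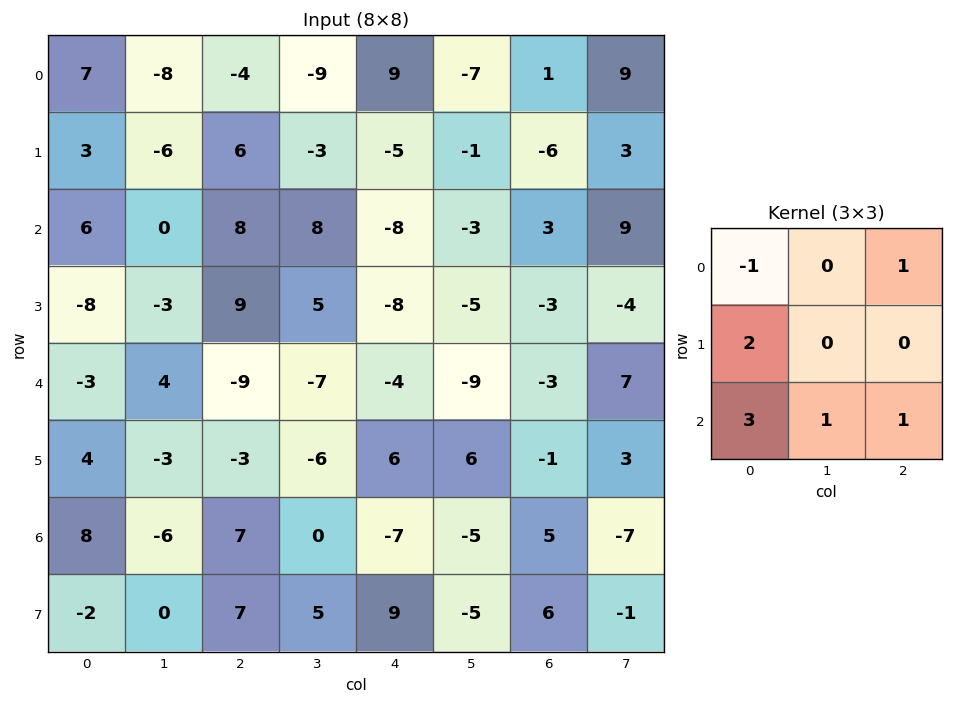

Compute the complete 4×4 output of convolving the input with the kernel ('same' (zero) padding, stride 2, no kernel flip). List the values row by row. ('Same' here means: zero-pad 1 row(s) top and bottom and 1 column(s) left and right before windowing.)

-3 -31 -33 -20
-17 8 20 -24
-2 -2 -30 3
-5 -3 31 -23

Output[0,0]: The receptive field on the zero-padded input at this output position is [0 0 0 / 0 7 -8 / 0 3 -6]. Elementwise product with the kernel and sum: 0·-1 + 0·1 + 0·2 + 0·3 + 3·1 + -6·1.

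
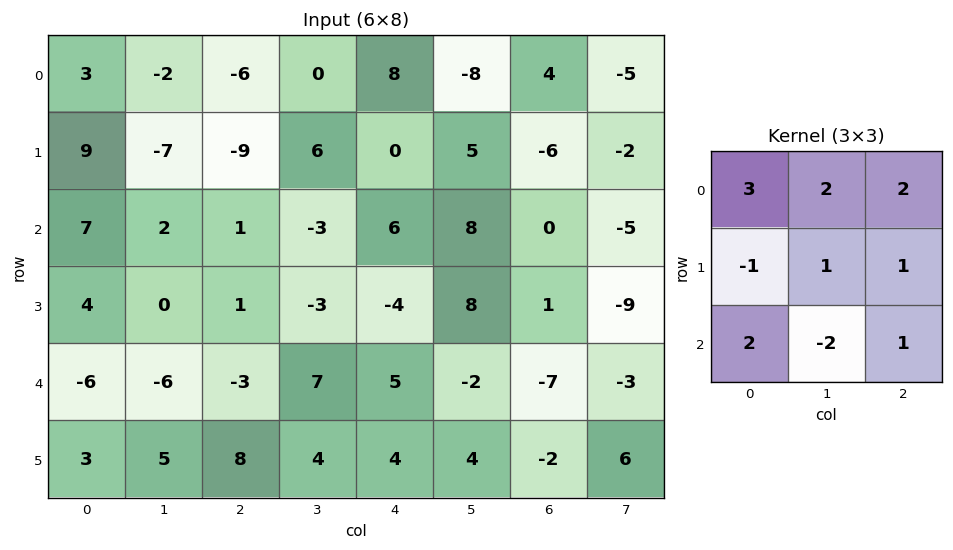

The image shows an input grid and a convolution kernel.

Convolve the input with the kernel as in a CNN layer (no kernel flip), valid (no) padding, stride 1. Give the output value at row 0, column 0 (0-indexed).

-21

The receptive field on the input at this output position is [3 -2 -6 / 9 -7 -9 / 7 2 1]. Elementwise product with the kernel and sum: 3·3 + -2·2 + -6·2 + 9·-1 + -7·1 + -9·1 + 7·2 + 2·-2 + 1·1.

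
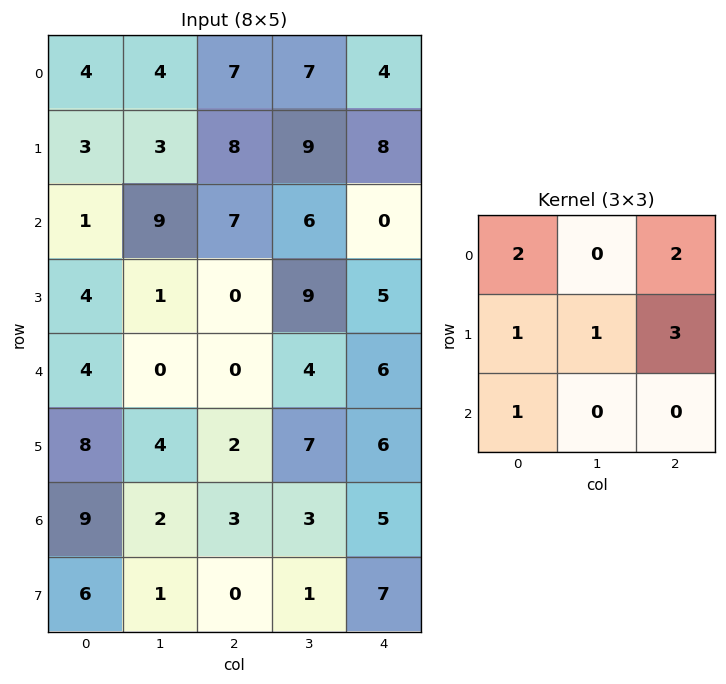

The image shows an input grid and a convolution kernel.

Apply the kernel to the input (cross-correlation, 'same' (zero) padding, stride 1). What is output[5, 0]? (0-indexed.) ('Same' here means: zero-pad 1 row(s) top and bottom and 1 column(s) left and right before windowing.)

20

The receptive field on the zero-padded input at this output position is [0 4 0 / 0 8 4 / 0 9 2]. Elementwise product with the kernel and sum: 0·2 + 0·2 + 0·1 + 8·1 + 4·3 + 0·1.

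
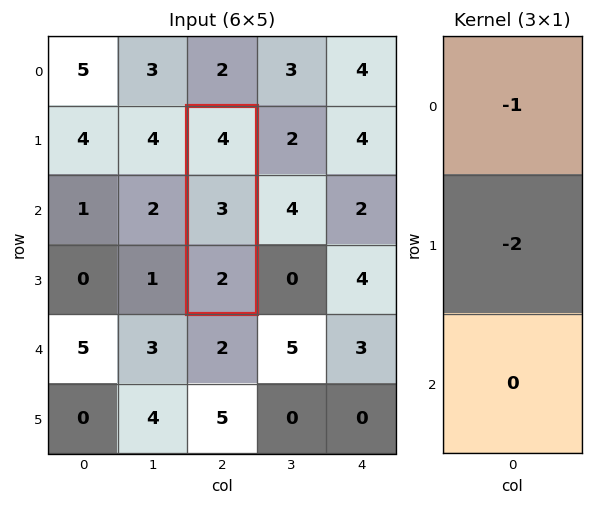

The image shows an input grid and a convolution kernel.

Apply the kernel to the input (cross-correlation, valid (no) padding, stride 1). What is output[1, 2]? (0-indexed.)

-10

The receptive field on the input at this output position is [4 / 3 / 2]. Elementwise product with the kernel and sum: 4·-1 + 3·-2.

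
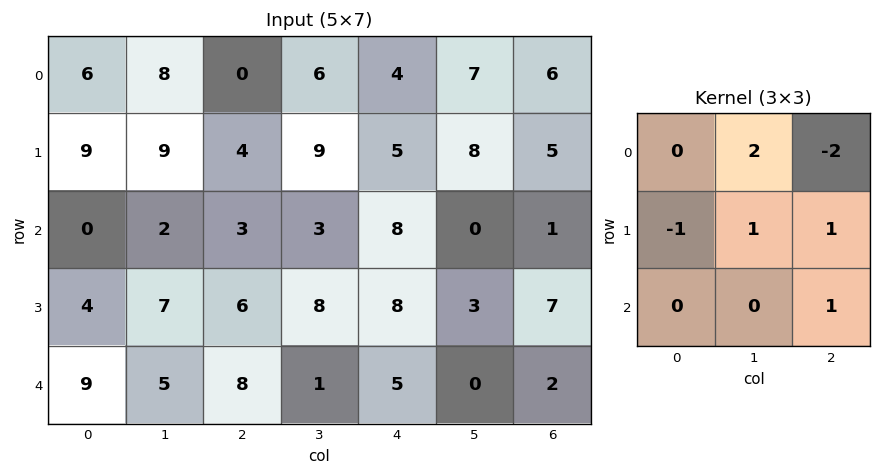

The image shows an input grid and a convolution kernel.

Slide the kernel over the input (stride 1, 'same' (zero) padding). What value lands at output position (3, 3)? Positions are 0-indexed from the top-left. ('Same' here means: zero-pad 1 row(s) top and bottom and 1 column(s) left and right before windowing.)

5

The receptive field on the zero-padded input at this output position is [3 3 8 / 6 8 8 / 8 1 5]. Elementwise product with the kernel and sum: 3·2 + 8·-2 + 6·-1 + 8·1 + 8·1 + 5·1.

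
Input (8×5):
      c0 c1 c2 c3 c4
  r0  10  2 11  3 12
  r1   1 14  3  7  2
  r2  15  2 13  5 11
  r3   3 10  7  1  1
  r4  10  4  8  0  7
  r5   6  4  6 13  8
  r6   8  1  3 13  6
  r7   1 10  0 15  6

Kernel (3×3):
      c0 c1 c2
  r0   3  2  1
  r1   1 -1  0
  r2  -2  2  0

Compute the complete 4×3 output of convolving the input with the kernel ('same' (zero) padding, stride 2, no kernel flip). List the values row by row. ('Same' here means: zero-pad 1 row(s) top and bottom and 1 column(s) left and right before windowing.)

Output[0,0]: The receptive field on the zero-padded input at this output position is [0 0 0 / 0 10 2 / 0 1 14]. Elementwise product with the kernel and sum: 0·3 + 0·2 + 0·1 + 0·1 + 10·-1 + 0·-2 + 1·2.
Output[0,1]: The receptive field on the zero-padded input at this output position is [0 0 0 / 2 11 3 / 14 3 7]. Elementwise product with the kernel and sum: 0·3 + 0·2 + 0·1 + 2·1 + 11·-1 + 14·-2 + 3·2.

-8 -31 -19
7 38 19
18 45 -12
10 15 44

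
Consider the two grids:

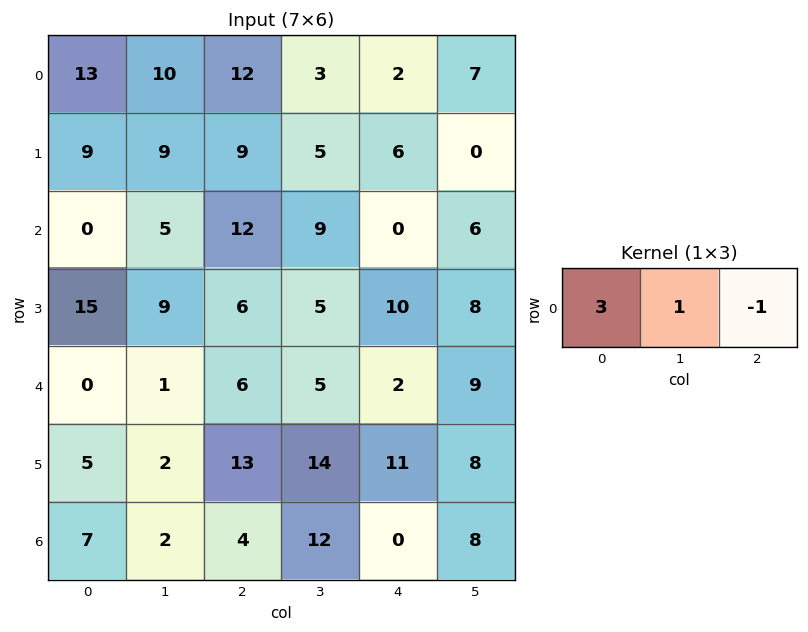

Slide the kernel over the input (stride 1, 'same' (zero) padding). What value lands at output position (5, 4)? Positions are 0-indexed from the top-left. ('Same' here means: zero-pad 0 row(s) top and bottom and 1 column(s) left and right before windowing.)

The receptive field on the zero-padded input at this output position is [14 11 8]. Elementwise product with the kernel and sum: 14·3 + 11·1 + 8·-1.

45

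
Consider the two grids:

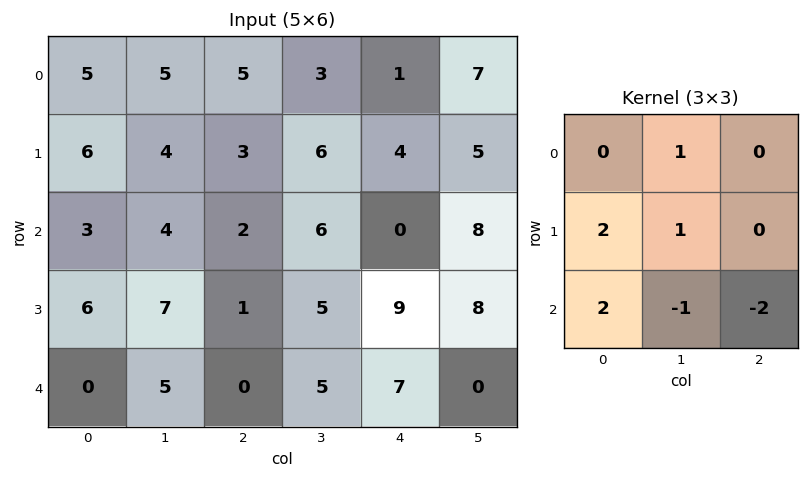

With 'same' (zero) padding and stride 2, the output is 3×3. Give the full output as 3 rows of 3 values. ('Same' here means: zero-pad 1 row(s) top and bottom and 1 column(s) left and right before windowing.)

Output[0,0]: The receptive field on the zero-padded input at this output position is [0 0 0 / 0 5 5 / 0 6 4]. Elementwise product with the kernel and sum: 0·1 + 0·2 + 5·1 + 0·2 + 6·-1 + 4·-2.
Output[0,1]: The receptive field on the zero-padded input at this output position is [0 0 0 / 5 5 3 / 4 3 6]. Elementwise product with the kernel and sum: 0·1 + 5·2 + 5·1 + 4·2 + 3·-1 + 6·-2.

-9 8 5
-11 16 1
6 11 26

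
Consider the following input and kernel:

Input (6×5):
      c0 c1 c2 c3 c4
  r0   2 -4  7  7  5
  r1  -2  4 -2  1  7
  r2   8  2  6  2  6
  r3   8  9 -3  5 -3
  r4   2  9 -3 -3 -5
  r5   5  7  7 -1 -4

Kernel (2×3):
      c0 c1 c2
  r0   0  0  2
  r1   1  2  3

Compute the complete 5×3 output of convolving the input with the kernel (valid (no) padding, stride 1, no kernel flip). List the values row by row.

Output[0,0]: The receptive field on the input at this output position is [2 -4 7 / -2 4 -2]. Elementwise product with the kernel and sum: 7·2 + -2·1 + 4·2 + -2·3.

14 17 31
26 22 42
29 22 10
5 4 -30
34 12 -17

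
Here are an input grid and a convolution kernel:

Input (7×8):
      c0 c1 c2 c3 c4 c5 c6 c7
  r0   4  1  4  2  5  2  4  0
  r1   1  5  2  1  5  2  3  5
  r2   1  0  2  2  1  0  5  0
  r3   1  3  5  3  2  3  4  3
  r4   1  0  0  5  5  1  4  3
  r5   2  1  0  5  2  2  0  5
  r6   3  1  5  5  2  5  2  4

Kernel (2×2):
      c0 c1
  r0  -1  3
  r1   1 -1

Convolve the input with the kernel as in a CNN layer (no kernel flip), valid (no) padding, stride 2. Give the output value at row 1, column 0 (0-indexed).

-3

The receptive field on the input at this output position is [1 0 / 1 3]. Elementwise product with the kernel and sum: 1·-1 + 0·3 + 1·1 + 3·-1.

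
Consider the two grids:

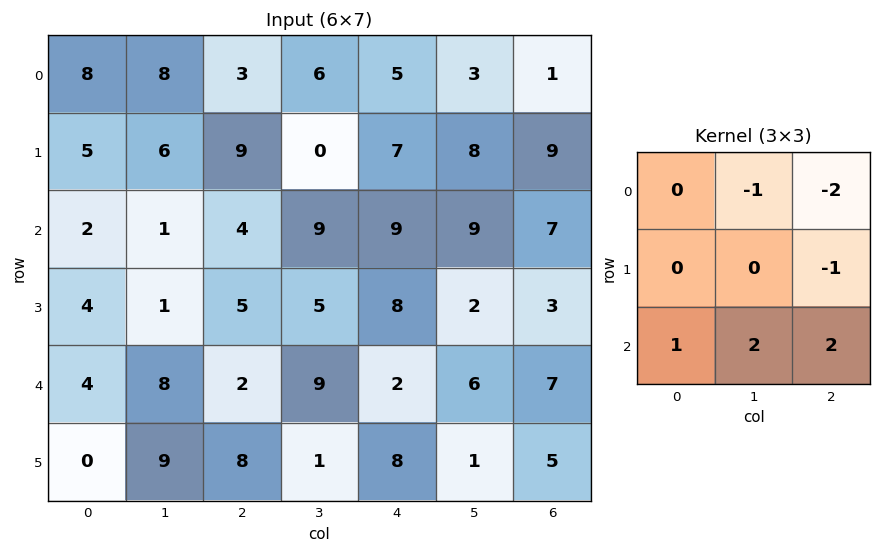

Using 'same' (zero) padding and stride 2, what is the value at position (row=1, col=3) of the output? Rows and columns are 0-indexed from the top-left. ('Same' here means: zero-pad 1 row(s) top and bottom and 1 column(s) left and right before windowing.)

-1

The receptive field on the zero-padded input at this output position is [8 9 0 / 9 7 0 / 2 3 0]. Elementwise product with the kernel and sum: 9·-1 + 0·-2 + 0·-1 + 2·1 + 3·2 + 0·2.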